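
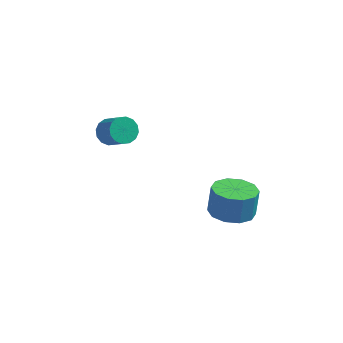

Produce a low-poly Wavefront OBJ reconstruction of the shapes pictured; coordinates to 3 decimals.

v -2.396 0.517 -0.441
v -1.984 0.508 -0.82
v -1.332 -0.007 -0.099
v -1.744 0.003 0.281
v -1.948 0.756 -0.676
v -1.295 0.242 0.046
v -2.031 0.941 -0.468
v -1.379 0.427 0.253
v -2.213 1.012 -0.254
v -1.56 0.498 0.468
v -2.443 0.951 -0.089
v -1.791 0.436 0.632
v -2.661 0.773 -0.019
v -2.009 0.259 0.703
v -2.808 0.527 -0.061
v -2.156 0.012 0.66
v -2.845 0.278 -0.206
v -2.192 -0.236 0.516
v -2.761 0.093 -0.413
v -2.109 -0.421 0.308
v -2.58 0.022 -0.628
v -1.927 -0.492 0.094
v -2.349 0.084 -0.792
v -1.697 -0.431 -0.071
v -2.131 0.261 -0.863
v -1.479 -0.253 -0.141
v 2.086 -0.017 -3.484
v 2.641 0.596 -3.681
v 2.69 0.889 -2.633
v 2.134 0.277 -2.436
v 2.158 0.798 -3.715
v 2.206 1.091 -2.667
v 1.646 0.689 -3.661
v 1.695 0.983 -2.613
v 1.303 0.311 -3.539
v 1.352 0.604 -2.491
v 1.259 -0.193 -3.397
v 1.308 0.101 -2.348
v 1.53 -0.629 -3.287
v 1.579 -0.336 -2.239
v 2.014 -0.831 -3.253
v 2.062 -0.538 -2.205
v 2.525 -0.723 -3.307
v 2.574 -0.429 -2.259
v 2.868 -0.344 -3.429
v 2.917 -0.051 -2.381
v 2.912 0.159 -3.572
v 2.961 0.453 -2.523
f 2 1 5
f 2 5 3
f 3 5 6
f 3 6 4
f 5 1 7
f 5 7 6
f 6 7 8
f 6 8 4
f 7 1 9
f 7 9 8
f 8 9 10
f 8 10 4
f 9 1 11
f 9 11 10
f 10 11 12
f 10 12 4
f 11 1 13
f 11 13 12
f 12 13 14
f 12 14 4
f 13 1 15
f 13 15 14
f 14 15 16
f 14 16 4
f 15 1 17
f 15 17 16
f 16 17 18
f 16 18 4
f 17 1 19
f 17 19 18
f 18 19 20
f 18 20 4
f 19 1 21
f 19 21 20
f 20 21 22
f 20 22 4
f 21 1 23
f 21 23 22
f 22 23 24
f 22 24 4
f 23 1 25
f 23 25 24
f 24 25 26
f 24 26 4
f 25 1 2
f 25 2 26
f 26 2 3
f 26 3 4
f 28 27 31
f 28 31 29
f 29 31 32
f 29 32 30
f 31 27 33
f 31 33 32
f 32 33 34
f 32 34 30
f 33 27 35
f 33 35 34
f 34 35 36
f 34 36 30
f 35 27 37
f 35 37 36
f 36 37 38
f 36 38 30
f 37 27 39
f 37 39 38
f 38 39 40
f 38 40 30
f 39 27 41
f 39 41 40
f 40 41 42
f 40 42 30
f 41 27 43
f 41 43 42
f 42 43 44
f 42 44 30
f 43 27 45
f 43 45 44
f 44 45 46
f 44 46 30
f 45 27 47
f 45 47 46
f 46 47 48
f 46 48 30
f 47 27 28
f 47 28 48
f 48 28 29
f 48 29 30



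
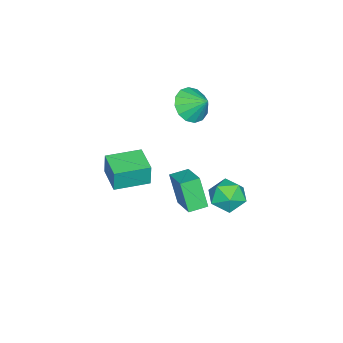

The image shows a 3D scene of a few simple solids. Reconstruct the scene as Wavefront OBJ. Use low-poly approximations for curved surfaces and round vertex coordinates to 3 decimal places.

v -2.532 3.877 -3.459
v -1.859 3.23 -4.049
v -3.321 2.43 -2.771
v -2.648 1.783 -3.361
v -2.246 2.382 -2.525
v -1.758 3.276 -2.95
v -3.422 2.384 -3.87
v -2.934 3.278 -4.295
v -2.409 2.307 -4.302
v -1.682 2.306 -3.471
v -3.498 3.354 -3.349
v -2.771 3.353 -2.518
v -2.633 0.835 3.137
v -1.648 0.925 2.703
v -2.367 1.805 3.943
v -1.971 1.266 2.4
v -2.472 1.491 2.294
v -3.016 1.54 2.414
v -3.457 1.4 2.728
v -3.677 1.109 3.151
v -3.618 0.744 3.57
v -3.294 0.403 3.873
v -2.794 0.178 3.979
v -2.25 0.129 3.859
v -1.809 0.269 3.546
v -1.588 0.561 3.122
v -1.527 1.581 -3.032
v -1.924 0.963 -1.323
v -0.29 2.666 -2.352
v -0.687 2.048 -0.643
v -0.813 0.832 -3.137
v -1.21 0.214 -1.428
v 0.424 1.917 -2.457
v 0.027 1.299 -0.748
v 1.098 -2.272 -0.066
v 1.142 -2.206 1.212
v -0.116 -0.85 -0.098
v -0.071 -0.783 1.18
v 2.291 -1.257 -0.16
v 2.336 -1.19 1.118
v 1.078 0.166 -0.192
v 1.122 0.232 1.086
f 1 12 6
f 1 6 2
f 1 2 8
f 1 8 11
f 1 11 12
f 2 6 10
f 6 12 5
f 12 11 3
f 11 8 7
f 8 2 9
f 4 10 5
f 4 5 3
f 4 3 7
f 4 7 9
f 4 9 10
f 5 10 6
f 3 5 12
f 7 3 11
f 9 7 8
f 10 9 2
f 14 13 16
f 14 16 15
f 16 13 17
f 16 17 15
f 17 13 18
f 17 18 15
f 18 13 19
f 18 19 15
f 19 13 20
f 19 20 15
f 20 13 21
f 20 21 15
f 21 13 22
f 21 22 15
f 22 13 23
f 22 23 15
f 23 13 24
f 23 24 15
f 24 13 25
f 24 25 15
f 25 13 26
f 25 26 15
f 26 13 14
f 26 14 15
f 28 30 27
f 31 28 27
f 27 30 29
f 29 31 27
f 28 34 30
f 32 28 31
f 32 34 28
f 30 34 29
f 33 31 29
f 29 34 33
f 33 32 31
f 34 32 33
f 36 38 35
f 39 36 35
f 35 38 37
f 37 39 35
f 36 42 38
f 40 36 39
f 40 42 36
f 38 42 37
f 41 39 37
f 37 42 41
f 41 40 39
f 42 40 41



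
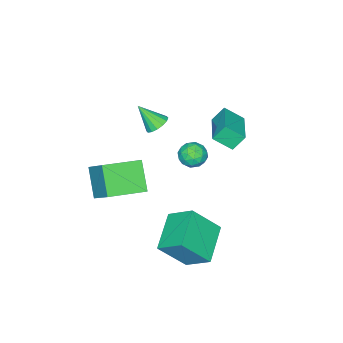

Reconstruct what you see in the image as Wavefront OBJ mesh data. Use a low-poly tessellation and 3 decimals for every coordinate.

v 2.851 1.585 -2.307
v 2.665 2.873 -1.394
v 1.846 2.519 -3.83
v 1.66 3.807 -2.917
v 4.7 2.373 -3.043
v 4.514 3.661 -2.13
v 3.695 3.307 -4.566
v 3.509 4.595 -3.653
v 1.115 -0.436 2.175
v 1.75 -0.257 2.148
v 1.425 -1.364 3.285
v 1.606 -0.04 2.369
v 1.331 0.071 2.538
v 0.998 0.046 2.61
v 0.696 -0.108 2.565
v 0.507 -0.35 2.416
v 0.481 -0.615 2.202
v 0.625 -0.832 1.98
v 0.9 -0.943 1.811
v 1.233 -0.918 1.739
v 1.534 -0.764 1.784
v 1.724 -0.522 1.934
v -2.772 1.847 1.173
v -2.276 1.002 1.882
v -1.144 3.107 1.537
v -0.648 2.261 2.246
v -2.292 1.459 0.374
v -1.796 0.613 1.083
v -0.664 2.718 0.738
v -0.168 1.873 1.447
v -0.582 0.978 -0.159
v -0.091 1.194 -0.736
v -0.749 -0.154 -0.724
v -0.258 0.062 -1.301
v 0.02 -0.067 -0.575
v 0.123 0.633 -0.226
v -0.963 0.407 -1.234
v -0.86 1.107 -0.885
v -0.326 0.841 -1.401
v 0.282 0.548 -0.993
v -1.122 0.492 -0.467
v -0.514 0.199 -0.059
v -0.322 1.185 -0.398
v -0.518 -0.145 -1.062
v -0.354 -0.221 -0.635
v -0.066 -0.094 -0.974
v -0.196 0.855 -0.098
v 0.093 0.982 -0.437
v 0.158 0.241 -0.342
v -0.933 0.058 -1.023
v -0.644 0.185 -1.362
v -0.774 1.134 -0.486
v -0.486 1.261 -0.825
v -0.998 0.799 -1.118
v -0.172 1.105 -1.128
v -0.269 0.44 -1.46
v -0.684 0.643 -1.421
v -0.624 1.054 -1.216
v 0.186 0.933 -0.889
v 0.088 0.267 -1.221
v 0.251 0.192 -0.794
v 0.312 0.603 -0.588
v 0.047 0.725 -1.279
v -0.928 0.773 -0.239
v -1.026 0.107 -0.571
v -1.152 0.437 -0.872
v -1.091 0.848 -0.666
v -0.571 0.6 0
v -0.668 -0.065 -0.332
v -0.216 -0.014 -0.244
v -0.156 0.397 -0.039
v -0.887 0.315 -0.181
v 2.739 -3.45 -1.661
v 3.312 -2.088 -0.313
v 0.985 -2.429 -1.946
v 1.557 -1.067 -0.599
v 3.523 -2.473 -2.981
v 4.095 -1.111 -1.634
v 1.768 -1.452 -3.267
v 2.341 -0.09 -1.919
f 2 4 1
f 5 2 1
f 1 4 3
f 3 5 1
f 2 8 4
f 6 2 5
f 6 8 2
f 4 8 3
f 7 5 3
f 3 8 7
f 7 6 5
f 8 6 7
f 10 9 12
f 10 12 11
f 12 9 13
f 12 13 11
f 13 9 14
f 13 14 11
f 14 9 15
f 14 15 11
f 15 9 16
f 15 16 11
f 16 9 17
f 16 17 11
f 17 9 18
f 17 18 11
f 18 9 19
f 18 19 11
f 19 9 20
f 19 20 11
f 20 9 21
f 20 21 11
f 21 9 22
f 21 22 11
f 22 9 10
f 22 10 11
f 24 26 23
f 27 24 23
f 23 26 25
f 25 27 23
f 24 30 26
f 28 24 27
f 28 30 24
f 26 30 25
f 29 27 25
f 25 30 29
f 29 28 27
f 30 28 29
f 31 68 47
f 68 42 71
f 47 71 36
f 68 71 47
f 31 47 43
f 47 36 48
f 43 48 32
f 47 48 43
f 31 43 52
f 43 32 53
f 52 53 38
f 43 53 52
f 31 52 64
f 52 38 67
f 64 67 41
f 52 67 64
f 31 64 68
f 64 41 72
f 68 72 42
f 64 72 68
f 32 48 59
f 48 36 62
f 59 62 40
f 48 62 59
f 36 71 49
f 71 42 70
f 49 70 35
f 71 70 49
f 42 72 69
f 72 41 65
f 69 65 33
f 72 65 69
f 41 67 66
f 67 38 54
f 66 54 37
f 67 54 66
f 38 53 58
f 53 32 55
f 58 55 39
f 53 55 58
f 34 60 46
f 60 40 61
f 46 61 35
f 60 61 46
f 34 46 44
f 46 35 45
f 44 45 33
f 46 45 44
f 34 44 51
f 44 33 50
f 51 50 37
f 44 50 51
f 34 51 56
f 51 37 57
f 56 57 39
f 51 57 56
f 34 56 60
f 56 39 63
f 60 63 40
f 56 63 60
f 35 61 49
f 61 40 62
f 49 62 36
f 61 62 49
f 33 45 69
f 45 35 70
f 69 70 42
f 45 70 69
f 37 50 66
f 50 33 65
f 66 65 41
f 50 65 66
f 39 57 58
f 57 37 54
f 58 54 38
f 57 54 58
f 40 63 59
f 63 39 55
f 59 55 32
f 63 55 59
f 74 76 73
f 77 74 73
f 73 76 75
f 75 77 73
f 74 80 76
f 78 74 77
f 78 80 74
f 76 80 75
f 79 77 75
f 75 80 79
f 79 78 77
f 80 78 79



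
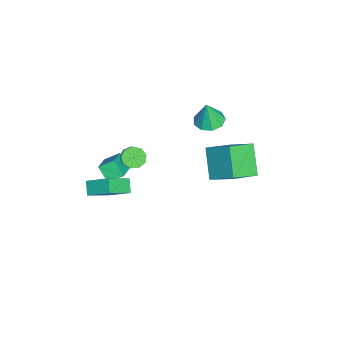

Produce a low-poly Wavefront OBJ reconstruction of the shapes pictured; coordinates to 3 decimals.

v -4.086 2.213 -0.134
v -3.188 2.473 -0.226
v -3.874 2.047 1.474
v -3.557 2.989 -0.124
v -4.174 3.142 -0.027
v -4.75 2.86 0.02
v -5.015 2.275 -0.005
v -4.846 1.661 -0.09
v -4.321 1.305 -0.196
v -3.687 1.373 -0.273
v -3.239 1.835 -0.285
v -4.165 3.405 -2.466
v -2.946 2.115 -1.657
v -3.377 4.814 -1.408
v -2.158 3.524 -0.6
v -2.742 3.776 -4.02
v -1.523 2.486 -3.212
v -1.954 5.185 -2.963
v -0.735 3.895 -2.154
v 0.385 -1.655 0.427
v 0.761 -2.189 0.175
v 1.91 -1.94 1.361
v 1.535 -1.405 1.613
v 0.893 -1.781 -0.038
v 2.042 -1.532 1.148
v 0.787 -1.314 -0.034
v 1.936 -1.065 1.152
v 0.494 -1.006 0.186
v 1.643 -0.757 1.372
v 0.149 -1.002 0.519
v 1.299 -0.753 1.705
v -0.085 -1.303 0.809
v 1.065 -1.054 1.994
v -0.098 -1.769 0.92
v 1.051 -1.519 2.106
v 0.114 -2.181 0.801
v 1.263 -1.932 1.986
v 0.453 -2.347 0.507
v 1.603 -2.098 1.692
v -0.617 -2.849 -2.365
v -1.131 -3.453 -1.519
v -0.82 -1.989 -1.875
v -1.334 -2.593 -1.029
v 0.894 -2.967 -1.531
v 0.38 -3.571 -0.685
v 0.691 -2.107 -1.041
v 0.177 -2.711 -0.195
v 2.162 -2.805 -0.043
v 3.261 -3.789 1.005
v 2.554 -1.536 0.736
v 3.653 -2.52 1.785
v 2.847 -2.66 -0.625
v 3.946 -3.644 0.424
v 3.239 -1.391 0.155
v 4.338 -2.375 1.203
f 2 1 4
f 2 4 3
f 4 1 5
f 4 5 3
f 5 1 6
f 5 6 3
f 6 1 7
f 6 7 3
f 7 1 8
f 7 8 3
f 8 1 9
f 8 9 3
f 9 1 10
f 9 10 3
f 10 1 11
f 10 11 3
f 11 1 2
f 11 2 3
f 13 15 12
f 16 13 12
f 12 15 14
f 14 16 12
f 13 19 15
f 17 13 16
f 17 19 13
f 15 19 14
f 18 16 14
f 14 19 18
f 18 17 16
f 19 17 18
f 21 20 24
f 21 24 22
f 22 24 25
f 22 25 23
f 24 20 26
f 24 26 25
f 25 26 27
f 25 27 23
f 26 20 28
f 26 28 27
f 27 28 29
f 27 29 23
f 28 20 30
f 28 30 29
f 29 30 31
f 29 31 23
f 30 20 32
f 30 32 31
f 31 32 33
f 31 33 23
f 32 20 34
f 32 34 33
f 33 34 35
f 33 35 23
f 34 20 36
f 34 36 35
f 35 36 37
f 35 37 23
f 36 20 38
f 36 38 37
f 37 38 39
f 37 39 23
f 38 20 21
f 38 21 39
f 39 21 22
f 39 22 23
f 41 43 40
f 44 41 40
f 40 43 42
f 42 44 40
f 41 47 43
f 45 41 44
f 45 47 41
f 43 47 42
f 46 44 42
f 42 47 46
f 46 45 44
f 47 45 46
f 49 51 48
f 52 49 48
f 48 51 50
f 50 52 48
f 49 55 51
f 53 49 52
f 53 55 49
f 51 55 50
f 54 52 50
f 50 55 54
f 54 53 52
f 55 53 54



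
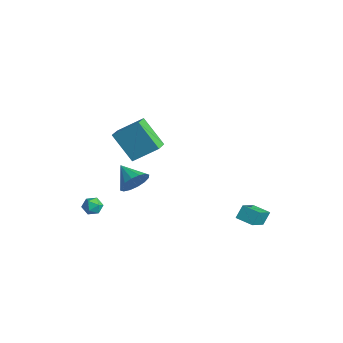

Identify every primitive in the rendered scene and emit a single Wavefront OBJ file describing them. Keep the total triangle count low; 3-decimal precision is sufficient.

v -2.506 -3.221 -2.421
v -1.904 -3.445 -2.581
v -2.916 -3.715 -3.279
v -2.314 -3.939 -3.439
v -2.622 -4.173 -2.901
v -2.369 -3.867 -2.371
v -2.451 -3.293 -3.489
v -2.198 -2.987 -2.959
v -1.87 -3.489 -3.241
v -1.975 -4.033 -2.877
v -2.845 -3.127 -2.983
v -2.95 -3.671 -2.619
v -0.419 -3.367 4.106
v 0.39 -2.171 5.147
v -1.13 -2.606 3.785
v -0.322 -1.41 4.826
v 0.842 -2.85 2.534
v 1.65 -1.654 3.575
v 0.13 -2.089 2.213
v 0.939 -0.893 3.254
v -2.129 -0.964 -1.766
v -1.796 -0.431 -1.014
v -3.511 -1.076 -1.074
v -1.986 -0.093 -1.34
v -2.215 0.012 -1.78
v -2.421 -0.144 -2.217
v -2.548 -0.521 -2.532
v -2.563 -1.015 -2.643
v -2.462 -1.497 -2.518
v -2.271 -1.835 -2.192
v -2.042 -1.94 -1.751
v -1.837 -1.784 -1.315
v -1.709 -1.407 -0.999
v -1.694 -0.913 -0.889
v 2.959 2.522 -2.945
v 2.848 3.053 -2.178
v 2.125 3.838 -3.978
v 2.014 4.37 -3.211
v 3.926 2.99 -3.129
v 3.815 3.522 -2.362
v 3.092 4.307 -4.162
v 2.981 4.838 -3.395
f 1 12 6
f 1 6 2
f 1 2 8
f 1 8 11
f 1 11 12
f 2 6 10
f 6 12 5
f 12 11 3
f 11 8 7
f 8 2 9
f 4 10 5
f 4 5 3
f 4 3 7
f 4 7 9
f 4 9 10
f 5 10 6
f 3 5 12
f 7 3 11
f 9 7 8
f 10 9 2
f 14 16 13
f 17 14 13
f 13 16 15
f 15 17 13
f 14 20 16
f 18 14 17
f 18 20 14
f 16 20 15
f 19 17 15
f 15 20 19
f 19 18 17
f 20 18 19
f 22 21 24
f 22 24 23
f 24 21 25
f 24 25 23
f 25 21 26
f 25 26 23
f 26 21 27
f 26 27 23
f 27 21 28
f 27 28 23
f 28 21 29
f 28 29 23
f 29 21 30
f 29 30 23
f 30 21 31
f 30 31 23
f 31 21 32
f 31 32 23
f 32 21 33
f 32 33 23
f 33 21 34
f 33 34 23
f 34 21 22
f 34 22 23
f 36 38 35
f 39 36 35
f 35 38 37
f 37 39 35
f 36 42 38
f 40 36 39
f 40 42 36
f 38 42 37
f 41 39 37
f 37 42 41
f 41 40 39
f 42 40 41



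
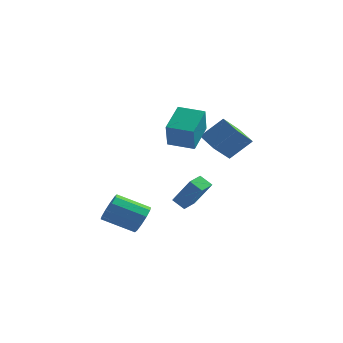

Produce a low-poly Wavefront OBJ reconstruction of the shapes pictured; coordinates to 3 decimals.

v -0.859 0.029 1.965
v -0.591 -0.807 3.524
v -0.911 1.84 2.945
v -0.643 1.003 4.505
v 0.703 0.177 1.775
v 0.971 -0.66 3.335
v 0.651 1.987 2.756
v 0.919 1.151 4.315
v 1.776 2.666 0.395
v 1.36 1.3 1.555
v 0.648 3.462 0.928
v 0.232 2.096 2.088
v 2.868 3.384 1.632
v 2.452 2.018 2.792
v 1.74 4.18 2.165
v 1.324 2.814 3.325
v -0.829 2.371 -3.792
v -1.596 2.449 -3.236
v -0.643 3.439 -3.687
v -1.41 3.518 -3.131
v 0.41 1.982 -2.029
v -0.357 2.061 -1.473
v 0.596 3.051 -1.924
v -0.171 3.129 -1.368
v -2.287 -0.097 -3.967
v -1.779 -0.745 -3.417
v -3.585 -1.351 -2.463
v -4.093 -0.703 -3.013
v -1.798 -0.214 -3.114
v -3.603 -0.819 -2.16
v -2.003 0.362 -3.137
v -3.809 -0.243 -2.183
v -2.317 0.763 -3.477
v -4.122 0.157 -2.523
v -2.619 0.835 -4.004
v -4.425 0.229 -3.05
v -2.795 0.551 -4.517
v -4.601 -0.055 -3.563
v -2.777 0.019 -4.82
v -4.582 -0.586 -3.866
v -2.571 -0.557 -4.797
v -4.377 -1.162 -3.843
v -2.258 -0.957 -4.457
v -4.063 -1.563 -3.503
v -1.955 -1.029 -3.93
v -3.761 -1.635 -2.976
f 2 4 1
f 5 2 1
f 1 4 3
f 3 5 1
f 2 8 4
f 6 2 5
f 6 8 2
f 4 8 3
f 7 5 3
f 3 8 7
f 7 6 5
f 8 6 7
f 10 12 9
f 13 10 9
f 9 12 11
f 11 13 9
f 10 16 12
f 14 10 13
f 14 16 10
f 12 16 11
f 15 13 11
f 11 16 15
f 15 14 13
f 16 14 15
f 18 20 17
f 21 18 17
f 17 20 19
f 19 21 17
f 18 24 20
f 22 18 21
f 22 24 18
f 20 24 19
f 23 21 19
f 19 24 23
f 23 22 21
f 24 22 23
f 26 25 29
f 26 29 27
f 27 29 30
f 27 30 28
f 29 25 31
f 29 31 30
f 30 31 32
f 30 32 28
f 31 25 33
f 31 33 32
f 32 33 34
f 32 34 28
f 33 25 35
f 33 35 34
f 34 35 36
f 34 36 28
f 35 25 37
f 35 37 36
f 36 37 38
f 36 38 28
f 37 25 39
f 37 39 38
f 38 39 40
f 38 40 28
f 39 25 41
f 39 41 40
f 40 41 42
f 40 42 28
f 41 25 43
f 41 43 42
f 42 43 44
f 42 44 28
f 43 25 45
f 43 45 44
f 44 45 46
f 44 46 28
f 45 25 26
f 45 26 46
f 46 26 27
f 46 27 28



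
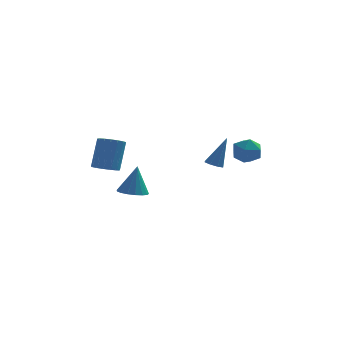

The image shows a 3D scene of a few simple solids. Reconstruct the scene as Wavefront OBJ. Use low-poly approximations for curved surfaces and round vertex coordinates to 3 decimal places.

v 1.9 -0.07 -0.318
v 2.4 0.094 -0.537
v 2.6 0.25 1.518
v 2.121 0.426 -0.489
v 1.713 0.468 -0.34
v 1.414 0.194 -0.178
v 1.4 -0.235 -0.098
v 1.679 -0.567 -0.146
v 2.087 -0.608 -0.295
v 2.386 -0.334 -0.457
v -3.982 0.635 -0.875
v -3.199 0.488 -0.95
v -2.875 1.299 0.861
v -3.658 1.445 0.935
v -3.241 0.838 -1.099
v -2.918 1.649 0.712
v -3.453 1.142 -1.197
v -3.13 1.952 0.614
v -3.786 1.329 -1.221
v -3.463 2.14 0.59
v -4.164 1.357 -1.166
v -3.84 2.168 0.644
v -4.5 1.22 -1.045
v -4.177 2.031 0.766
v -4.718 0.949 -0.884
v -4.394 1.759 0.926
v -4.766 0.605 -0.722
v -4.443 1.416 1.089
v -4.635 0.269 -0.595
v -4.312 1.079 1.216
v -4.355 0.016 -0.532
v -4.031 0.827 1.279
v -3.989 -0.095 -0.547
v -3.665 0.716 1.263
v -3.621 -0.039 -0.638
v -3.297 0.772 1.172
v -3.336 0.172 -0.783
v -3.012 0.982 1.027
v 3.021 2.014 -0.096
v 3.574 2.224 0.67
v 3.906 0.756 -0.39
v 4.459 0.966 0.376
v 3.548 0.668 0.505
v 3.001 1.445 0.686
v 4.479 1.535 -0.406
v 3.932 2.312 -0.225
v 4.475 1.928 0.478
v 3.899 1.392 1.041
v 3.581 1.588 -0.761
v 3.005 1.052 -0.198
v -2.585 3.372 -3.707
v -1.811 3.833 -3.895
v -2.315 3.688 -1.813
v -2.123 4.143 -3.902
v -2.541 4.277 -3.865
v -2.969 4.204 -3.792
v -3.309 3.94 -3.699
v -3.483 3.545 -3.608
v -3.452 3.112 -3.54
v -3.221 2.737 -3.511
v -2.846 2.508 -3.526
v -2.41 2.477 -3.583
v -2.015 2.651 -3.668
v -1.75 2.99 -3.763
v -1.676 3.416 -3.844
f 2 1 4
f 2 4 3
f 4 1 5
f 4 5 3
f 5 1 6
f 5 6 3
f 6 1 7
f 6 7 3
f 7 1 8
f 7 8 3
f 8 1 9
f 8 9 3
f 9 1 10
f 9 10 3
f 10 1 2
f 10 2 3
f 12 11 15
f 12 15 13
f 13 15 16
f 13 16 14
f 15 11 17
f 15 17 16
f 16 17 18
f 16 18 14
f 17 11 19
f 17 19 18
f 18 19 20
f 18 20 14
f 19 11 21
f 19 21 20
f 20 21 22
f 20 22 14
f 21 11 23
f 21 23 22
f 22 23 24
f 22 24 14
f 23 11 25
f 23 25 24
f 24 25 26
f 24 26 14
f 25 11 27
f 25 27 26
f 26 27 28
f 26 28 14
f 27 11 29
f 27 29 28
f 28 29 30
f 28 30 14
f 29 11 31
f 29 31 30
f 30 31 32
f 30 32 14
f 31 11 33
f 31 33 32
f 32 33 34
f 32 34 14
f 33 11 35
f 33 35 34
f 34 35 36
f 34 36 14
f 35 11 37
f 35 37 36
f 36 37 38
f 36 38 14
f 37 11 12
f 37 12 38
f 38 12 13
f 38 13 14
f 39 50 44
f 39 44 40
f 39 40 46
f 39 46 49
f 39 49 50
f 40 44 48
f 44 50 43
f 50 49 41
f 49 46 45
f 46 40 47
f 42 48 43
f 42 43 41
f 42 41 45
f 42 45 47
f 42 47 48
f 43 48 44
f 41 43 50
f 45 41 49
f 47 45 46
f 48 47 40
f 52 51 54
f 52 54 53
f 54 51 55
f 54 55 53
f 55 51 56
f 55 56 53
f 56 51 57
f 56 57 53
f 57 51 58
f 57 58 53
f 58 51 59
f 58 59 53
f 59 51 60
f 59 60 53
f 60 51 61
f 60 61 53
f 61 51 62
f 61 62 53
f 62 51 63
f 62 63 53
f 63 51 64
f 63 64 53
f 64 51 65
f 64 65 53
f 65 51 52
f 65 52 53



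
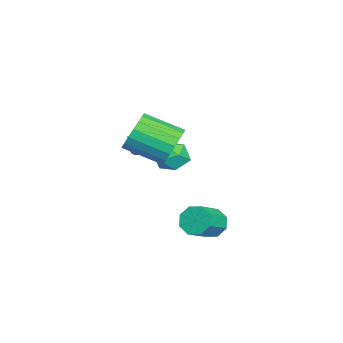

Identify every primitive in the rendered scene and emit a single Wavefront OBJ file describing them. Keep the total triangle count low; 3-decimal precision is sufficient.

v 2.538 1.482 -2.458
v 2.892 1.212 -3.158
v 4.055 0.568 -2.323
v 3.702 0.838 -1.622
v 3.093 1.791 -2.992
v 4.256 1.147 -2.157
v 2.969 2.189 -2.513
v 4.132 1.545 -1.677
v 2.593 2.173 -2.001
v 3.756 1.529 -1.166
v 2.185 1.752 -1.757
v 3.348 1.108 -0.922
v 1.984 1.173 -1.923
v 3.147 0.529 -1.088
v 2.108 0.775 -2.403
v 3.271 0.131 -1.567
v 2.484 0.791 -2.914
v 3.647 0.147 -2.079
v -0.333 -2.044 0.719
v 0.197 -1.838 0.562
v 0.153 -2.596 1.641
v 0.106 -1.651 0.722
v -0.072 -1.541 0.881
v -0.301 -1.531 1.008
v -0.537 -1.623 1.078
v -0.733 -1.798 1.076
v -0.849 -2.022 1.004
v -0.863 -2.25 0.875
v -0.773 -2.438 0.715
v -0.595 -2.547 0.556
v -0.365 -2.557 0.429
v -0.129 -2.465 0.359
v 0.066 -2.29 0.361
v 0.183 -2.066 0.433
v 0.218 0.013 1.266
v 0.568 0.353 0.456
v 0.352 -1.413 0.724
v 0.702 -1.073 -0.086
v 1.209 -1.014 0.711
v 1.127 -0.132 1.046
v -0.207 -0.928 0.134
v -0.289 -0.046 0.469
v 0.306 -0.228 -0.244
v 1.181 -0.281 0.113
v -0.261 -0.779 1.067
v 0.614 -0.832 1.424
v 2.913 -0.171 2.544
v 3.675 -0.568 1.874
v 3.45 -2.406 2.706
v 2.687 -2.009 3.376
v 3.934 -0.425 2.259
v 3.708 -2.263 3.091
v 3.99 -0.232 2.7
v 3.764 -2.07 3.533
v 3.832 -0.027 3.111
v 3.607 -1.865 3.943
v 3.493 0.15 3.409
v 3.268 -1.688 4.241
v 3.039 0.263 3.536
v 2.813 -1.575 4.368
v 2.559 0.29 3.466
v 2.334 -1.548 4.299
v 2.15 0.226 3.214
v 1.925 -1.612 4.046
v 1.892 0.083 2.829
v 1.666 -1.755 3.661
v 1.836 -0.11 2.387
v 1.61 -1.948 3.22
v 1.993 -0.315 1.977
v 1.768 -2.153 2.809
v 2.332 -0.492 1.679
v 2.107 -2.33 2.511
v 2.787 -0.605 1.552
v 2.561 -2.443 2.384
v 3.266 -0.632 1.621
v 3.041 -2.47 2.454
f 2 1 5
f 2 5 3
f 3 5 6
f 3 6 4
f 5 1 7
f 5 7 6
f 6 7 8
f 6 8 4
f 7 1 9
f 7 9 8
f 8 9 10
f 8 10 4
f 9 1 11
f 9 11 10
f 10 11 12
f 10 12 4
f 11 1 13
f 11 13 12
f 12 13 14
f 12 14 4
f 13 1 15
f 13 15 14
f 14 15 16
f 14 16 4
f 15 1 17
f 15 17 16
f 16 17 18
f 16 18 4
f 17 1 2
f 17 2 18
f 18 2 3
f 18 3 4
f 20 19 22
f 20 22 21
f 22 19 23
f 22 23 21
f 23 19 24
f 23 24 21
f 24 19 25
f 24 25 21
f 25 19 26
f 25 26 21
f 26 19 27
f 26 27 21
f 27 19 28
f 27 28 21
f 28 19 29
f 28 29 21
f 29 19 30
f 29 30 21
f 30 19 31
f 30 31 21
f 31 19 32
f 31 32 21
f 32 19 33
f 32 33 21
f 33 19 34
f 33 34 21
f 34 19 20
f 34 20 21
f 35 46 40
f 35 40 36
f 35 36 42
f 35 42 45
f 35 45 46
f 36 40 44
f 40 46 39
f 46 45 37
f 45 42 41
f 42 36 43
f 38 44 39
f 38 39 37
f 38 37 41
f 38 41 43
f 38 43 44
f 39 44 40
f 37 39 46
f 41 37 45
f 43 41 42
f 44 43 36
f 48 47 51
f 48 51 49
f 49 51 52
f 49 52 50
f 51 47 53
f 51 53 52
f 52 53 54
f 52 54 50
f 53 47 55
f 53 55 54
f 54 55 56
f 54 56 50
f 55 47 57
f 55 57 56
f 56 57 58
f 56 58 50
f 57 47 59
f 57 59 58
f 58 59 60
f 58 60 50
f 59 47 61
f 59 61 60
f 60 61 62
f 60 62 50
f 61 47 63
f 61 63 62
f 62 63 64
f 62 64 50
f 63 47 65
f 63 65 64
f 64 65 66
f 64 66 50
f 65 47 67
f 65 67 66
f 66 67 68
f 66 68 50
f 67 47 69
f 67 69 68
f 68 69 70
f 68 70 50
f 69 47 71
f 69 71 70
f 70 71 72
f 70 72 50
f 71 47 73
f 71 73 72
f 72 73 74
f 72 74 50
f 73 47 75
f 73 75 74
f 74 75 76
f 74 76 50
f 75 47 48
f 75 48 76
f 76 48 49
f 76 49 50



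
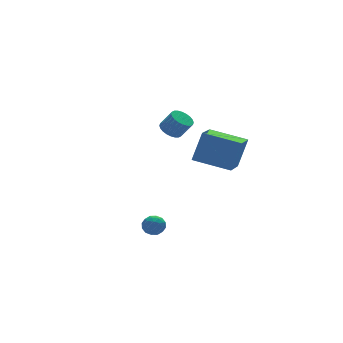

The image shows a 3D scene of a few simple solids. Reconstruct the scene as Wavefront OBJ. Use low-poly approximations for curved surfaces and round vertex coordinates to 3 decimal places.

v 2.123 4.111 0.827
v 2.716 3.92 0.445
v 3.209 3.438 1.452
v 2.617 3.629 1.833
v 2.788 4.18 0.534
v 3.282 3.699 1.541
v 2.76 4.43 0.667
v 3.253 3.949 1.674
v 2.635 4.632 0.825
v 3.128 4.15 1.832
v 2.431 4.754 0.983
v 2.925 4.272 1.99
v 2.181 4.778 1.117
v 2.675 4.297 2.124
v 1.922 4.7 1.207
v 2.416 4.219 2.214
v 1.694 4.533 1.239
v 2.187 4.052 2.246
v 1.531 4.302 1.208
v 2.024 3.82 2.215
v 1.458 4.041 1.119
v 1.952 3.56 2.126
v 1.487 3.791 0.986
v 1.98 3.31 1.993
v 1.612 3.59 0.828
v 2.105 3.108 1.835
v 1.815 3.468 0.67
v 2.309 2.986 1.677
v 2.065 3.443 0.536
v 2.559 2.962 1.543
v 2.324 3.521 0.446
v 2.818 3.04 1.453
v 2.553 3.688 0.414
v 3.046 3.207 1.421
v -2.22 -1.157 -3.263
v -1.843 -0.767 -2.848
v -1.357 -1.833 -3.412
v -0.98 -1.443 -2.997
v -1.496 -1.812 -2.743
v -2.029 -1.395 -2.651
v -1.171 -1.205 -3.609
v -1.704 -0.788 -3.517
v -1.194 -0.797 -3.062
v -1.395 -1.172 -2.527
v -1.805 -1.428 -3.733
v -2.006 -1.803 -3.198
v -2.107 -0.903 -3.042
v -1.093 -1.697 -3.218
v -1.396 -1.914 -3.069
v -1.174 -1.685 -2.825
v -2.217 -1.272 -2.927
v -1.995 -1.042 -2.683
v -1.791 -1.657 -2.621
v -1.205 -1.558 -3.577
v -0.983 -1.328 -3.333
v -2.026 -0.915 -3.435
v -1.804 -0.686 -3.191
v -1.409 -0.943 -3.639
v -1.504 -0.691 -2.924
v -0.997 -1.088 -3.012
v -1.109 -0.949 -3.371
v -1.423 -0.703 -3.317
v -1.622 -0.911 -2.609
v -1.115 -1.309 -2.697
v -1.418 -1.526 -2.548
v -1.732 -1.28 -2.494
v -1.241 -0.929 -2.735
v -2.085 -1.291 -3.563
v -1.578 -1.689 -3.651
v -1.468 -1.32 -3.766
v -1.782 -1.074 -3.712
v -2.203 -1.512 -3.248
v -1.696 -1.909 -3.336
v -1.777 -1.897 -2.943
v -2.091 -1.651 -2.889
v -1.959 -1.671 -3.525
v -0.103 -2.693 2.042
v 0.587 -2.527 3.772
v 1.088 -1.263 1.429
v 1.778 -1.096 3.159
v 1.402 -4.144 1.581
v 2.092 -3.977 3.311
v 2.593 -2.713 0.968
v 3.283 -2.547 2.698
f 2 1 5
f 2 5 3
f 3 5 6
f 3 6 4
f 5 1 7
f 5 7 6
f 6 7 8
f 6 8 4
f 7 1 9
f 7 9 8
f 8 9 10
f 8 10 4
f 9 1 11
f 9 11 10
f 10 11 12
f 10 12 4
f 11 1 13
f 11 13 12
f 12 13 14
f 12 14 4
f 13 1 15
f 13 15 14
f 14 15 16
f 14 16 4
f 15 1 17
f 15 17 16
f 16 17 18
f 16 18 4
f 17 1 19
f 17 19 18
f 18 19 20
f 18 20 4
f 19 1 21
f 19 21 20
f 20 21 22
f 20 22 4
f 21 1 23
f 21 23 22
f 22 23 24
f 22 24 4
f 23 1 25
f 23 25 24
f 24 25 26
f 24 26 4
f 25 1 27
f 25 27 26
f 26 27 28
f 26 28 4
f 27 1 29
f 27 29 28
f 28 29 30
f 28 30 4
f 29 1 31
f 29 31 30
f 30 31 32
f 30 32 4
f 31 1 33
f 31 33 32
f 32 33 34
f 32 34 4
f 33 1 2
f 33 2 34
f 34 2 3
f 34 3 4
f 35 72 51
f 72 46 75
f 51 75 40
f 72 75 51
f 35 51 47
f 51 40 52
f 47 52 36
f 51 52 47
f 35 47 56
f 47 36 57
f 56 57 42
f 47 57 56
f 35 56 68
f 56 42 71
f 68 71 45
f 56 71 68
f 35 68 72
f 68 45 76
f 72 76 46
f 68 76 72
f 36 52 63
f 52 40 66
f 63 66 44
f 52 66 63
f 40 75 53
f 75 46 74
f 53 74 39
f 75 74 53
f 46 76 73
f 76 45 69
f 73 69 37
f 76 69 73
f 45 71 70
f 71 42 58
f 70 58 41
f 71 58 70
f 42 57 62
f 57 36 59
f 62 59 43
f 57 59 62
f 38 64 50
f 64 44 65
f 50 65 39
f 64 65 50
f 38 50 48
f 50 39 49
f 48 49 37
f 50 49 48
f 38 48 55
f 48 37 54
f 55 54 41
f 48 54 55
f 38 55 60
f 55 41 61
f 60 61 43
f 55 61 60
f 38 60 64
f 60 43 67
f 64 67 44
f 60 67 64
f 39 65 53
f 65 44 66
f 53 66 40
f 65 66 53
f 37 49 73
f 49 39 74
f 73 74 46
f 49 74 73
f 41 54 70
f 54 37 69
f 70 69 45
f 54 69 70
f 43 61 62
f 61 41 58
f 62 58 42
f 61 58 62
f 44 67 63
f 67 43 59
f 63 59 36
f 67 59 63
f 78 80 77
f 81 78 77
f 77 80 79
f 79 81 77
f 78 84 80
f 82 78 81
f 82 84 78
f 80 84 79
f 83 81 79
f 79 84 83
f 83 82 81
f 84 82 83



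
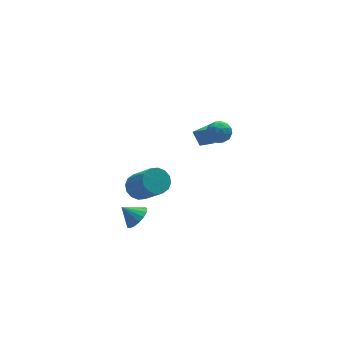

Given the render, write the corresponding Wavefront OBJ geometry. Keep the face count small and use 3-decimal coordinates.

v 3.086 4.022 -0.255
v 3.341 2.978 0.748
v 2.975 4.655 0.431
v 3.23 3.611 1.434
v 4.25 4.269 -0.294
v 4.505 3.225 0.709
v 4.139 4.902 0.392
v 4.394 3.858 1.395
v -1.216 2.376 -0.457
v -0.429 2.503 -0.524
v -0.076 1.15 1.07
v -0.864 1.024 1.137
v -0.561 2.787 -0.253
v -0.208 1.434 1.34
v -0.868 2.962 -0.037
v -0.515 1.609 1.556
v -1.268 2.979 0.066
v -0.916 1.627 1.66
v -1.655 2.835 0.03
v -1.302 1.483 1.624
v -1.924 2.569 -0.137
v -1.571 1.216 1.457
v -2.004 2.25 -0.39
v -1.651 0.897 1.204
v -1.872 1.966 -0.66
v -1.519 0.613 0.933
v -1.565 1.791 -0.876
v -1.212 0.438 0.717
v -1.164 1.773 -0.98
v -0.812 0.421 0.614
v -0.778 1.917 -0.944
v -0.425 0.565 0.65
v -0.509 2.184 -0.777
v -0.156 0.831 0.817
v -3.404 -2.094 2.134
v -2.857 -2.097 2.619
v -3.996 -1.606 2.806
v -2.811 -1.799 2.442
v -2.901 -1.568 2.195
v -3.106 -1.459 1.934
v -3.379 -1.494 1.719
v -3.658 -1.668 1.599
v -3.878 -1.939 1.602
v -3.99 -2.246 1.727
v -3.967 -2.518 1.945
v -3.816 -2.693 2.206
v -3.57 -2.731 2.451
v -3.285 -2.623 2.624
v -3.028 -2.394 2.684
v 2.02 1.146 3.569
v 2.642 1.246 3.253
v 2.538 0.574 4.407
v 3.16 0.674 4.091
v 2.819 1.219 4.378
v 2.499 1.573 3.86
v 2.681 0.247 3.8
v 2.361 0.601 3.282
v 3.05 0.69 3.396
v 3.136 1.291 3.753
v 2.044 0.529 3.907
v 2.13 1.13 4.264
v 2.286 1.246 3.337
v 2.894 0.574 4.323
v 2.694 0.894 4.492
v 3.06 0.953 4.306
v 2.202 1.439 3.694
v 2.567 1.497 3.508
v 2.671 1.482 4.17
v 2.613 0.323 4.152
v 2.978 0.381 3.966
v 2.12 0.867 3.354
v 2.486 0.926 3.168
v 2.509 0.338 3.49
v 2.891 0.978 3.235
v 3.196 0.642 3.728
v 2.914 0.391 3.557
v 2.726 0.599 3.252
v 2.941 1.332 3.446
v 3.246 0.995 3.938
v 3.045 1.316 4.107
v 2.857 1.524 3.803
v 3.181 1.005 3.53
v 1.934 0.825 3.722
v 2.239 0.488 4.214
v 2.323 0.296 3.857
v 2.135 0.504 3.553
v 1.984 1.178 3.932
v 2.289 0.842 4.425
v 2.454 1.221 4.408
v 2.266 1.429 4.103
v 1.999 0.815 4.13
f 2 4 1
f 5 2 1
f 1 4 3
f 3 5 1
f 2 8 4
f 6 2 5
f 6 8 2
f 4 8 3
f 7 5 3
f 3 8 7
f 7 6 5
f 8 6 7
f 10 9 13
f 10 13 11
f 11 13 14
f 11 14 12
f 13 9 15
f 13 15 14
f 14 15 16
f 14 16 12
f 15 9 17
f 15 17 16
f 16 17 18
f 16 18 12
f 17 9 19
f 17 19 18
f 18 19 20
f 18 20 12
f 19 9 21
f 19 21 20
f 20 21 22
f 20 22 12
f 21 9 23
f 21 23 22
f 22 23 24
f 22 24 12
f 23 9 25
f 23 25 24
f 24 25 26
f 24 26 12
f 25 9 27
f 25 27 26
f 26 27 28
f 26 28 12
f 27 9 29
f 27 29 28
f 28 29 30
f 28 30 12
f 29 9 31
f 29 31 30
f 30 31 32
f 30 32 12
f 31 9 33
f 31 33 32
f 32 33 34
f 32 34 12
f 33 9 10
f 33 10 34
f 34 10 11
f 34 11 12
f 36 35 38
f 36 38 37
f 38 35 39
f 38 39 37
f 39 35 40
f 39 40 37
f 40 35 41
f 40 41 37
f 41 35 42
f 41 42 37
f 42 35 43
f 42 43 37
f 43 35 44
f 43 44 37
f 44 35 45
f 44 45 37
f 45 35 46
f 45 46 37
f 46 35 47
f 46 47 37
f 47 35 48
f 47 48 37
f 48 35 49
f 48 49 37
f 49 35 36
f 49 36 37
f 50 87 66
f 87 61 90
f 66 90 55
f 87 90 66
f 50 66 62
f 66 55 67
f 62 67 51
f 66 67 62
f 50 62 71
f 62 51 72
f 71 72 57
f 62 72 71
f 50 71 83
f 71 57 86
f 83 86 60
f 71 86 83
f 50 83 87
f 83 60 91
f 87 91 61
f 83 91 87
f 51 67 78
f 67 55 81
f 78 81 59
f 67 81 78
f 55 90 68
f 90 61 89
f 68 89 54
f 90 89 68
f 61 91 88
f 91 60 84
f 88 84 52
f 91 84 88
f 60 86 85
f 86 57 73
f 85 73 56
f 86 73 85
f 57 72 77
f 72 51 74
f 77 74 58
f 72 74 77
f 53 79 65
f 79 59 80
f 65 80 54
f 79 80 65
f 53 65 63
f 65 54 64
f 63 64 52
f 65 64 63
f 53 63 70
f 63 52 69
f 70 69 56
f 63 69 70
f 53 70 75
f 70 56 76
f 75 76 58
f 70 76 75
f 53 75 79
f 75 58 82
f 79 82 59
f 75 82 79
f 54 80 68
f 80 59 81
f 68 81 55
f 80 81 68
f 52 64 88
f 64 54 89
f 88 89 61
f 64 89 88
f 56 69 85
f 69 52 84
f 85 84 60
f 69 84 85
f 58 76 77
f 76 56 73
f 77 73 57
f 76 73 77
f 59 82 78
f 82 58 74
f 78 74 51
f 82 74 78



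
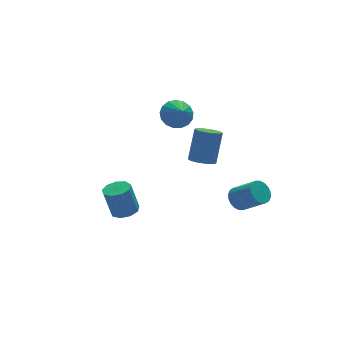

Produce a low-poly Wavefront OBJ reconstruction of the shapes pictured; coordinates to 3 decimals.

v 3.533 -2.037 -4.497
v 4.187 -1.878 -4.829
v 4.961 -2.905 -3.794
v 4.307 -3.063 -3.463
v 4.169 -1.648 -4.587
v 4.942 -2.675 -3.553
v 4.024 -1.496 -4.328
v 4.798 -2.523 -3.293
v 3.783 -1.45 -4.102
v 4.557 -2.477 -3.068
v 3.492 -1.521 -3.954
v 4.266 -2.548 -2.92
v 3.209 -1.694 -3.914
v 3.983 -2.72 -2.88
v 2.991 -1.934 -3.99
v 3.764 -2.961 -2.955
v 2.879 -2.195 -4.166
v 3.653 -3.222 -3.131
v 2.898 -2.425 -4.407
v 3.671 -3.452 -3.373
v 3.042 -2.577 -4.667
v 3.816 -3.604 -3.632
v 3.283 -2.623 -4.892
v 4.057 -3.65 -3.858
v 3.574 -2.552 -5.04
v 4.348 -3.579 -4.006
v 3.857 -2.38 -5.08
v 4.631 -3.406 -4.046
v 4.076 -2.139 -5.005
v 4.849 -3.166 -3.97
v 1.736 1.866 0.197
v 2.504 1.504 -0.183
v 1.704 0.974 0.983
v 2.66 1.776 0.133
v 2.604 2.07 0.463
v 2.349 2.316 0.732
v 1.954 2.46 0.879
v 1.509 2.467 0.869
v 1.116 2.337 0.705
v 0.865 2.099 0.425
v 0.814 1.808 0.092
v 0.974 1.53 -0.217
v 1.309 1.329 -0.43
v 1.741 1.251 -0.501
v 2.173 1.314 -0.411
v -2.642 -1.471 -3.868
v -1.904 -1.598 -3.691
v -2.259 -1.357 -2.035
v -2.998 -1.229 -2.212
v -1.981 -1.085 -3.782
v -2.336 -0.844 -2.127
v -2.368 -0.753 -3.913
v -2.723 -0.511 -2.258
v -2.883 -0.756 -4.023
v -3.238 -0.515 -2.368
v -3.286 -1.094 -4.061
v -3.641 -0.852 -2.405
v -3.387 -1.608 -4.007
v -3.742 -1.366 -2.352
v -3.14 -2.058 -3.889
v -3.495 -1.816 -2.234
v -2.66 -2.233 -3.76
v -3.016 -1.992 -2.105
v -2.172 -2.052 -3.682
v -2.527 -1.81 -2.027
v 2.567 0.417 -2.847
v 3.04 -0.177 -2.809
v 3.706 0.469 -1.015
v 3.233 1.063 -1.053
v 3.246 0.107 -2.988
v 3.913 0.753 -1.194
v 3.27 0.473 -3.129
v 3.937 1.119 -1.335
v 3.106 0.825 -3.194
v 3.773 1.471 -1.4
v 2.797 1.067 -3.167
v 3.464 1.713 -1.373
v 2.427 1.135 -3.054
v 3.093 1.781 -1.259
v 2.094 1.011 -2.885
v 2.76 1.657 -1.091
v 1.887 0.727 -2.706
v 2.554 1.373 -0.912
v 1.863 0.361 -2.565
v 2.53 1.007 -0.771
v 2.027 0.009 -2.5
v 2.694 0.655 -0.706
v 2.336 -0.233 -2.527
v 3.003 0.413 -0.733
v 2.707 -0.301 -2.641
v 3.373 0.345 -0.846
f 2 1 5
f 2 5 3
f 3 5 6
f 3 6 4
f 5 1 7
f 5 7 6
f 6 7 8
f 6 8 4
f 7 1 9
f 7 9 8
f 8 9 10
f 8 10 4
f 9 1 11
f 9 11 10
f 10 11 12
f 10 12 4
f 11 1 13
f 11 13 12
f 12 13 14
f 12 14 4
f 13 1 15
f 13 15 14
f 14 15 16
f 14 16 4
f 15 1 17
f 15 17 16
f 16 17 18
f 16 18 4
f 17 1 19
f 17 19 18
f 18 19 20
f 18 20 4
f 19 1 21
f 19 21 20
f 20 21 22
f 20 22 4
f 21 1 23
f 21 23 22
f 22 23 24
f 22 24 4
f 23 1 25
f 23 25 24
f 24 25 26
f 24 26 4
f 25 1 27
f 25 27 26
f 26 27 28
f 26 28 4
f 27 1 29
f 27 29 28
f 28 29 30
f 28 30 4
f 29 1 2
f 29 2 30
f 30 2 3
f 30 3 4
f 32 31 34
f 32 34 33
f 34 31 35
f 34 35 33
f 35 31 36
f 35 36 33
f 36 31 37
f 36 37 33
f 37 31 38
f 37 38 33
f 38 31 39
f 38 39 33
f 39 31 40
f 39 40 33
f 40 31 41
f 40 41 33
f 41 31 42
f 41 42 33
f 42 31 43
f 42 43 33
f 43 31 44
f 43 44 33
f 44 31 45
f 44 45 33
f 45 31 32
f 45 32 33
f 47 46 50
f 47 50 48
f 48 50 51
f 48 51 49
f 50 46 52
f 50 52 51
f 51 52 53
f 51 53 49
f 52 46 54
f 52 54 53
f 53 54 55
f 53 55 49
f 54 46 56
f 54 56 55
f 55 56 57
f 55 57 49
f 56 46 58
f 56 58 57
f 57 58 59
f 57 59 49
f 58 46 60
f 58 60 59
f 59 60 61
f 59 61 49
f 60 46 62
f 60 62 61
f 61 62 63
f 61 63 49
f 62 46 64
f 62 64 63
f 63 64 65
f 63 65 49
f 64 46 47
f 64 47 65
f 65 47 48
f 65 48 49
f 67 66 70
f 67 70 68
f 68 70 71
f 68 71 69
f 70 66 72
f 70 72 71
f 71 72 73
f 71 73 69
f 72 66 74
f 72 74 73
f 73 74 75
f 73 75 69
f 74 66 76
f 74 76 75
f 75 76 77
f 75 77 69
f 76 66 78
f 76 78 77
f 77 78 79
f 77 79 69
f 78 66 80
f 78 80 79
f 79 80 81
f 79 81 69
f 80 66 82
f 80 82 81
f 81 82 83
f 81 83 69
f 82 66 84
f 82 84 83
f 83 84 85
f 83 85 69
f 84 66 86
f 84 86 85
f 85 86 87
f 85 87 69
f 86 66 88
f 86 88 87
f 87 88 89
f 87 89 69
f 88 66 90
f 88 90 89
f 89 90 91
f 89 91 69
f 90 66 67
f 90 67 91
f 91 67 68
f 91 68 69



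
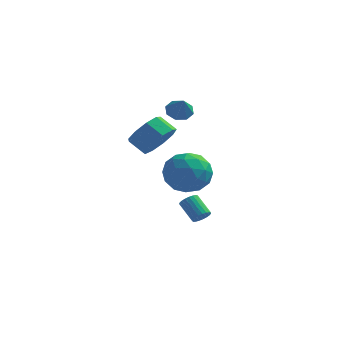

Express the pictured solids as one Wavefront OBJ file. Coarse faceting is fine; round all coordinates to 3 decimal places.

v -1.249 -1.05 -0.253
v -0.651 -1.299 0.806
v -0.409 -2.661 -1.106
v 0.189 -2.91 -0.047
v -1.044 -3.042 -0.11
v -1.563 -2.045 0.417
v 0.503 -1.915 -0.717
v -0.016 -0.918 -0.19
v 0.431 -1.833 0.519
v -0.525 -2.53 0.894
v -0.535 -1.43 -1.194
v -1.491 -2.127 -0.819
v -1.024 -1.033 0.351
v -0.036 -2.927 -0.651
v -0.761 -3.004 -0.688
v -0.41 -3.151 -0.066
v -1.559 -1.472 0.123
v -1.208 -1.618 0.745
v -1.439 -2.642 0.207
v 0.148 -2.342 -1.045
v 0.499 -2.488 -0.423
v -0.65 -0.809 -0.234
v -0.299 -0.956 0.388
v 0.379 -1.318 -0.507
v -0.036 -1.493 0.805
v 0.457 -2.441 0.303
v 0.642 -1.855 -0.09
v 0.337 -1.27 0.219
v -0.598 -1.903 1.026
v -0.104 -2.85 0.524
v -0.829 -2.927 0.487
v -1.134 -2.342 0.797
v 0.038 -2.217 0.857
v -0.956 -1.11 -0.824
v -0.462 -2.057 -1.326
v 0.074 -1.618 -1.097
v -0.231 -1.033 -0.787
v -1.517 -1.519 -0.603
v -1.024 -2.467 -1.105
v -1.397 -2.69 -0.519
v -1.702 -2.105 -0.21
v -1.098 -1.743 -1.157
v -1.752 0.762 2.65
v -1.306 0.444 2.214
v -1.348 0.098 3.55
v -1.095 0.881 2.442
v -1.269 1.248 2.791
v -1.726 1.331 3.057
v -2.199 1.08 3.085
v -2.41 0.643 2.858
v -2.236 0.276 2.509
v -1.779 0.193 2.242
v -0.383 -0.127 -3.853
v -0.024 -0.112 -3.492
v -0.838 0.442 -2.705
v -1.197 0.427 -3.067
v 0.006 0.073 -3.591
v -0.808 0.627 -2.805
v -0.031 0.224 -3.736
v -0.846 0.777 -2.95
v -0.13 0.313 -3.901
v -0.944 0.867 -3.115
v -0.272 0.327 -4.058
v -1.086 0.881 -3.271
v -0.433 0.262 -4.179
v -1.247 0.816 -3.393
v -0.586 0.13 -4.244
v -1.4 0.684 -3.458
v -0.703 -0.046 -4.242
v -1.518 0.507 -3.455
v -0.765 -0.237 -4.172
v -1.58 0.317 -3.386
v -0.761 -0.408 -4.047
v -1.576 0.146 -3.261
v -0.692 -0.531 -3.889
v -1.506 0.023 -3.102
v -0.569 -0.584 -3.724
v -1.383 -0.03 -2.938
v -0.414 -0.558 -3.582
v -1.228 -0.004 -2.796
v -0.254 -0.457 -3.487
v -1.068 0.097 -2.7
v -0.115 -0.299 -3.455
v -0.93 0.254 -2.668
v -1.968 -1.563 1.497
v -1.367 -0.956 2.107
v -2.211 -0.749 2.733
v -2.812 -1.357 2.123
v -1.661 -0.563 1.582
v -2.504 -0.357 2.208
v -2.098 -0.638 1.017
v -2.941 -0.432 1.643
v -2.474 -1.146 0.677
v -3.318 -0.94 1.302
v -2.614 -1.85 0.721
v -3.458 -1.643 1.346
v -2.452 -2.419 1.128
v -3.295 -2.212 1.753
v -2.063 -2.588 1.708
v -2.907 -2.381 2.333
v -1.63 -2.277 2.189
v -2.474 -2.071 2.814
v -1.355 -1.633 2.347
v -2.199 -1.426 2.972
f 1 38 17
f 38 12 41
f 17 41 6
f 38 41 17
f 1 17 13
f 17 6 18
f 13 18 2
f 17 18 13
f 1 13 22
f 13 2 23
f 22 23 8
f 13 23 22
f 1 22 34
f 22 8 37
f 34 37 11
f 22 37 34
f 1 34 38
f 34 11 42
f 38 42 12
f 34 42 38
f 2 18 29
f 18 6 32
f 29 32 10
f 18 32 29
f 6 41 19
f 41 12 40
f 19 40 5
f 41 40 19
f 12 42 39
f 42 11 35
f 39 35 3
f 42 35 39
f 11 37 36
f 37 8 24
f 36 24 7
f 37 24 36
f 8 23 28
f 23 2 25
f 28 25 9
f 23 25 28
f 4 30 16
f 30 10 31
f 16 31 5
f 30 31 16
f 4 16 14
f 16 5 15
f 14 15 3
f 16 15 14
f 4 14 21
f 14 3 20
f 21 20 7
f 14 20 21
f 4 21 26
f 21 7 27
f 26 27 9
f 21 27 26
f 4 26 30
f 26 9 33
f 30 33 10
f 26 33 30
f 5 31 19
f 31 10 32
f 19 32 6
f 31 32 19
f 3 15 39
f 15 5 40
f 39 40 12
f 15 40 39
f 7 20 36
f 20 3 35
f 36 35 11
f 20 35 36
f 9 27 28
f 27 7 24
f 28 24 8
f 27 24 28
f 10 33 29
f 33 9 25
f 29 25 2
f 33 25 29
f 44 43 46
f 44 46 45
f 46 43 47
f 46 47 45
f 47 43 48
f 47 48 45
f 48 43 49
f 48 49 45
f 49 43 50
f 49 50 45
f 50 43 51
f 50 51 45
f 51 43 52
f 51 52 45
f 52 43 44
f 52 44 45
f 54 53 57
f 54 57 55
f 55 57 58
f 55 58 56
f 57 53 59
f 57 59 58
f 58 59 60
f 58 60 56
f 59 53 61
f 59 61 60
f 60 61 62
f 60 62 56
f 61 53 63
f 61 63 62
f 62 63 64
f 62 64 56
f 63 53 65
f 63 65 64
f 64 65 66
f 64 66 56
f 65 53 67
f 65 67 66
f 66 67 68
f 66 68 56
f 67 53 69
f 67 69 68
f 68 69 70
f 68 70 56
f 69 53 71
f 69 71 70
f 70 71 72
f 70 72 56
f 71 53 73
f 71 73 72
f 72 73 74
f 72 74 56
f 73 53 75
f 73 75 74
f 74 75 76
f 74 76 56
f 75 53 77
f 75 77 76
f 76 77 78
f 76 78 56
f 77 53 79
f 77 79 78
f 78 79 80
f 78 80 56
f 79 53 81
f 79 81 80
f 80 81 82
f 80 82 56
f 81 53 83
f 81 83 82
f 82 83 84
f 82 84 56
f 83 53 54
f 83 54 84
f 84 54 55
f 84 55 56
f 86 85 89
f 86 89 87
f 87 89 90
f 87 90 88
f 89 85 91
f 89 91 90
f 90 91 92
f 90 92 88
f 91 85 93
f 91 93 92
f 92 93 94
f 92 94 88
f 93 85 95
f 93 95 94
f 94 95 96
f 94 96 88
f 95 85 97
f 95 97 96
f 96 97 98
f 96 98 88
f 97 85 99
f 97 99 98
f 98 99 100
f 98 100 88
f 99 85 101
f 99 101 100
f 100 101 102
f 100 102 88
f 101 85 103
f 101 103 102
f 102 103 104
f 102 104 88
f 103 85 86
f 103 86 104
f 104 86 87
f 104 87 88



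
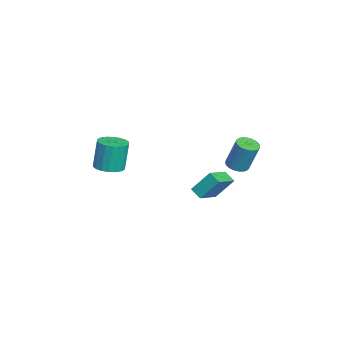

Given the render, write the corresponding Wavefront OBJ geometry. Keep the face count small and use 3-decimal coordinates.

v -0.584 -4.038 -3.38
v 0.289 -3.616 -3.333
v 0.056 -3.361 -1.332
v -0.816 -3.782 -1.38
v 0.025 -3.283 -3.406
v -0.208 -3.027 -1.406
v -0.36 -3.099 -3.474
v -0.592 -2.843 -1.474
v -0.789 -3.101 -3.524
v -1.021 -2.845 -1.523
v -1.177 -3.288 -3.545
v -1.409 -3.032 -1.545
v -1.448 -3.624 -3.533
v -1.68 -3.369 -1.533
v -1.547 -4.042 -3.492
v -1.78 -3.786 -1.491
v -1.456 -4.459 -3.428
v -1.689 -4.204 -1.427
v -1.192 -4.793 -3.354
v -1.425 -4.537 -1.354
v -0.808 -4.977 -3.286
v -1.04 -4.721 -1.286
v -0.379 -4.975 -3.237
v -0.611 -4.719 -1.236
v 0.009 -4.788 -3.215
v -0.223 -4.532 -1.215
v 0.28 -4.451 -3.227
v 0.048 -4.196 -1.227
v 0.38 -4.034 -3.269
v 0.147 -3.778 -1.268
v -0.145 3.516 -2.971
v 0.22 2.886 -2.837
v 0.55 3.495 -0.875
v 0.185 4.124 -1.009
v 0.435 3.058 -2.926
v 0.765 3.666 -0.965
v 0.561 3.299 -3.022
v 0.891 3.908 -1.061
v 0.579 3.573 -3.11
v 0.909 4.182 -1.149
v 0.488 3.839 -3.177
v 0.818 4.448 -1.216
v 0.3 4.055 -3.213
v 0.63 4.664 -1.252
v 0.044 4.189 -3.212
v 0.374 4.798 -1.25
v -0.24 4.221 -3.174
v 0.09 4.83 -1.212
v -0.51 4.145 -3.105
v -0.18 4.754 -1.143
v -0.725 3.974 -3.015
v -0.395 4.582 -1.054
v -0.851 3.732 -2.919
v -0.521 4.341 -0.958
v -0.869 3.458 -2.831
v -0.539 4.067 -0.87
v -0.778 3.192 -2.764
v -0.448 3.801 -0.803
v -0.59 2.976 -2.728
v -0.26 3.585 -0.767
v -0.334 2.842 -2.73
v -0.004 3.451 -0.768
v -0.05 2.81 -2.768
v 0.28 3.419 -0.806
v 1.313 2.232 -4.835
v 0.744 1.712 -4.411
v 1.363 3.306 -3.455
v 0.794 2.786 -3.03
v 2.646 1.314 -4.17
v 2.077 0.794 -3.745
v 2.696 2.388 -2.789
v 2.127 1.868 -2.365
f 2 1 5
f 2 5 3
f 3 5 6
f 3 6 4
f 5 1 7
f 5 7 6
f 6 7 8
f 6 8 4
f 7 1 9
f 7 9 8
f 8 9 10
f 8 10 4
f 9 1 11
f 9 11 10
f 10 11 12
f 10 12 4
f 11 1 13
f 11 13 12
f 12 13 14
f 12 14 4
f 13 1 15
f 13 15 14
f 14 15 16
f 14 16 4
f 15 1 17
f 15 17 16
f 16 17 18
f 16 18 4
f 17 1 19
f 17 19 18
f 18 19 20
f 18 20 4
f 19 1 21
f 19 21 20
f 20 21 22
f 20 22 4
f 21 1 23
f 21 23 22
f 22 23 24
f 22 24 4
f 23 1 25
f 23 25 24
f 24 25 26
f 24 26 4
f 25 1 27
f 25 27 26
f 26 27 28
f 26 28 4
f 27 1 29
f 27 29 28
f 28 29 30
f 28 30 4
f 29 1 2
f 29 2 30
f 30 2 3
f 30 3 4
f 32 31 35
f 32 35 33
f 33 35 36
f 33 36 34
f 35 31 37
f 35 37 36
f 36 37 38
f 36 38 34
f 37 31 39
f 37 39 38
f 38 39 40
f 38 40 34
f 39 31 41
f 39 41 40
f 40 41 42
f 40 42 34
f 41 31 43
f 41 43 42
f 42 43 44
f 42 44 34
f 43 31 45
f 43 45 44
f 44 45 46
f 44 46 34
f 45 31 47
f 45 47 46
f 46 47 48
f 46 48 34
f 47 31 49
f 47 49 48
f 48 49 50
f 48 50 34
f 49 31 51
f 49 51 50
f 50 51 52
f 50 52 34
f 51 31 53
f 51 53 52
f 52 53 54
f 52 54 34
f 53 31 55
f 53 55 54
f 54 55 56
f 54 56 34
f 55 31 57
f 55 57 56
f 56 57 58
f 56 58 34
f 57 31 59
f 57 59 58
f 58 59 60
f 58 60 34
f 59 31 61
f 59 61 60
f 60 61 62
f 60 62 34
f 61 31 63
f 61 63 62
f 62 63 64
f 62 64 34
f 63 31 32
f 63 32 64
f 64 32 33
f 64 33 34
f 66 68 65
f 69 66 65
f 65 68 67
f 67 69 65
f 66 72 68
f 70 66 69
f 70 72 66
f 68 72 67
f 71 69 67
f 67 72 71
f 71 70 69
f 72 70 71



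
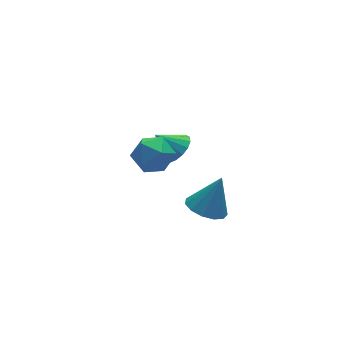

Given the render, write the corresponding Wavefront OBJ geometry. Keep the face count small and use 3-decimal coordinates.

v -1.425 1.359 0.825
v -0.596 1 0.351
v -2.144 -0.12 0.689
v -1.315 -0.479 0.215
v -1.272 -0.239 1.206
v -0.828 0.675 1.29
v -1.912 0.205 -0.25
v -1.468 1.119 -0.166
v -0.897 0.287 -0.313
v -0.502 0.012 0.586
v -2.238 0.868 0.454
v -1.843 0.593 1.353
v -0.108 -1.974 -1.527
v 0.742 -2.006 -1.949
v 0.688 -1.806 0.067
v 0.601 -1.49 -1.933
v 0.235 -1.128 -1.788
v -0.24 -1.034 -1.56
v -0.674 -1.239 -1.322
v -0.928 -1.677 -1.149
v -0.922 -2.209 -1.096
v -0.657 -2.667 -1.18
v -0.219 -2.905 -1.374
v 0.255 -2.847 -1.616
v 0.613 -2.512 -1.831
v 1.128 3.382 -2.896
v 1.661 3.058 -2.29
v 0.332 3.858 -1.944
v 1.809 3.441 -2.357
v 1.801 3.811 -2.549
v 1.639 4.083 -2.82
v 1.36 4.194 -3.108
v 1.028 4.119 -3.348
v 0.719 3.875 -3.485
v 0.504 3.519 -3.487
v 0.432 3.131 -3.353
v 0.519 2.801 -3.115
v 0.746 2.604 -2.827
v 1.061 2.585 -2.555
v 1.391 2.749 -2.361
f 1 12 6
f 1 6 2
f 1 2 8
f 1 8 11
f 1 11 12
f 2 6 10
f 6 12 5
f 12 11 3
f 11 8 7
f 8 2 9
f 4 10 5
f 4 5 3
f 4 3 7
f 4 7 9
f 4 9 10
f 5 10 6
f 3 5 12
f 7 3 11
f 9 7 8
f 10 9 2
f 14 13 16
f 14 16 15
f 16 13 17
f 16 17 15
f 17 13 18
f 17 18 15
f 18 13 19
f 18 19 15
f 19 13 20
f 19 20 15
f 20 13 21
f 20 21 15
f 21 13 22
f 21 22 15
f 22 13 23
f 22 23 15
f 23 13 24
f 23 24 15
f 24 13 25
f 24 25 15
f 25 13 14
f 25 14 15
f 27 26 29
f 27 29 28
f 29 26 30
f 29 30 28
f 30 26 31
f 30 31 28
f 31 26 32
f 31 32 28
f 32 26 33
f 32 33 28
f 33 26 34
f 33 34 28
f 34 26 35
f 34 35 28
f 35 26 36
f 35 36 28
f 36 26 37
f 36 37 28
f 37 26 38
f 37 38 28
f 38 26 39
f 38 39 28
f 39 26 40
f 39 40 28
f 40 26 27
f 40 27 28



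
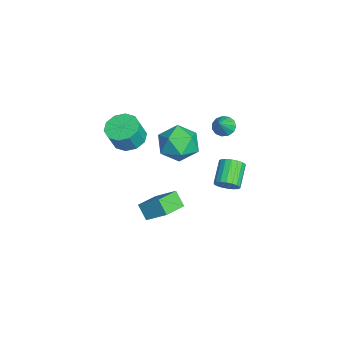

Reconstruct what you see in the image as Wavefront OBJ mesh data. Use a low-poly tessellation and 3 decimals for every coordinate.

v 0.078 0.191 1.253
v 0.916 0.621 1.672
v 0.244 -1.121 2.268
v 1.082 -0.691 2.687
v 0.152 -0.277 2.851
v 0.05 0.534 2.224
v 1.11 -1.034 1.716
v 1.008 -0.223 1.089
v 1.553 -0.136 1.958
v 0.961 0.332 2.66
v 0.199 -0.832 1.28
v -0.393 -0.364 1.982
v -3.06 -2.429 -0.531
v -2.296 -2.59 -0.868
v -1.896 -2.912 0.195
v -2.66 -2.751 0.531
v -2.303 -2.088 -0.713
v -1.903 -2.41 0.349
v -2.599 -1.716 -0.489
v -2.199 -2.038 0.573
v -3.071 -1.617 -0.281
v -2.671 -1.939 0.781
v -3.539 -1.827 -0.169
v -3.139 -2.149 0.894
v -3.824 -2.268 -0.195
v -3.424 -2.59 0.868
v -3.817 -2.77 -0.349
v -3.417 -3.092 0.713
v -3.521 -3.142 -0.573
v -3.121 -3.464 0.489
v -3.049 -3.241 -0.781
v -2.649 -3.563 0.281
v -2.581 -3.031 -0.894
v -2.181 -3.353 0.169
v 3.078 -1.672 -1.112
v 2.638 -2.012 -0.455
v 2.14 -0.913 -1.348
v 1.7 -1.252 -0.692
v 3.58 -0.808 -0.328
v 3.14 -1.147 0.328
v 2.642 -0.048 -0.565
v 2.202 -0.388 0.092
v -2.035 1.834 1.014
v -1.719 2.274 0.872
v -1.305 1.566 1.806
v -1.92 2.377 1.092
v -2.158 2.307 1.287
v -2.357 2.087 1.396
v -2.453 1.787 1.383
v -2.417 1.502 1.254
v -2.259 1.322 1.048
v -2.031 1.305 0.831
v -1.803 1.456 0.672
v -1.649 1.727 0.622
v -1.618 2.032 0.697
v -1.559 1.998 -2.794
v -1.232 2.432 -2.495
v -2.295 2.717 -1.748
v -2.621 2.282 -2.046
v -1.343 2.572 -2.706
v -2.406 2.857 -1.959
v -1.496 2.598 -2.934
v -2.559 2.883 -2.186
v -1.662 2.506 -3.134
v -2.725 2.79 -2.387
v -1.807 2.312 -3.267
v -2.87 2.597 -2.519
v -1.903 2.056 -3.306
v -2.966 2.341 -2.558
v -1.931 1.789 -3.243
v -2.994 2.074 -2.496
v -1.885 1.563 -3.092
v -2.948 1.848 -2.345
v -1.774 1.423 -2.881
v -2.837 1.708 -2.134
v -1.621 1.397 -2.654
v -2.684 1.682 -1.906
v -1.455 1.49 -2.453
v -2.518 1.774 -1.706
v -1.31 1.683 -2.321
v -2.373 1.968 -1.573
v -1.214 1.939 -2.282
v -2.277 2.224 -1.534
v -1.186 2.206 -2.344
v -2.249 2.491 -1.597
f 1 12 6
f 1 6 2
f 1 2 8
f 1 8 11
f 1 11 12
f 2 6 10
f 6 12 5
f 12 11 3
f 11 8 7
f 8 2 9
f 4 10 5
f 4 5 3
f 4 3 7
f 4 7 9
f 4 9 10
f 5 10 6
f 3 5 12
f 7 3 11
f 9 7 8
f 10 9 2
f 14 13 17
f 14 17 15
f 15 17 18
f 15 18 16
f 17 13 19
f 17 19 18
f 18 19 20
f 18 20 16
f 19 13 21
f 19 21 20
f 20 21 22
f 20 22 16
f 21 13 23
f 21 23 22
f 22 23 24
f 22 24 16
f 23 13 25
f 23 25 24
f 24 25 26
f 24 26 16
f 25 13 27
f 25 27 26
f 26 27 28
f 26 28 16
f 27 13 29
f 27 29 28
f 28 29 30
f 28 30 16
f 29 13 31
f 29 31 30
f 30 31 32
f 30 32 16
f 31 13 33
f 31 33 32
f 32 33 34
f 32 34 16
f 33 13 14
f 33 14 34
f 34 14 15
f 34 15 16
f 36 38 35
f 39 36 35
f 35 38 37
f 37 39 35
f 36 42 38
f 40 36 39
f 40 42 36
f 38 42 37
f 41 39 37
f 37 42 41
f 41 40 39
f 42 40 41
f 44 43 46
f 44 46 45
f 46 43 47
f 46 47 45
f 47 43 48
f 47 48 45
f 48 43 49
f 48 49 45
f 49 43 50
f 49 50 45
f 50 43 51
f 50 51 45
f 51 43 52
f 51 52 45
f 52 43 53
f 52 53 45
f 53 43 54
f 53 54 45
f 54 43 55
f 54 55 45
f 55 43 44
f 55 44 45
f 57 56 60
f 57 60 58
f 58 60 61
f 58 61 59
f 60 56 62
f 60 62 61
f 61 62 63
f 61 63 59
f 62 56 64
f 62 64 63
f 63 64 65
f 63 65 59
f 64 56 66
f 64 66 65
f 65 66 67
f 65 67 59
f 66 56 68
f 66 68 67
f 67 68 69
f 67 69 59
f 68 56 70
f 68 70 69
f 69 70 71
f 69 71 59
f 70 56 72
f 70 72 71
f 71 72 73
f 71 73 59
f 72 56 74
f 72 74 73
f 73 74 75
f 73 75 59
f 74 56 76
f 74 76 75
f 75 76 77
f 75 77 59
f 76 56 78
f 76 78 77
f 77 78 79
f 77 79 59
f 78 56 80
f 78 80 79
f 79 80 81
f 79 81 59
f 80 56 82
f 80 82 81
f 81 82 83
f 81 83 59
f 82 56 84
f 82 84 83
f 83 84 85
f 83 85 59
f 84 56 57
f 84 57 85
f 85 57 58
f 85 58 59



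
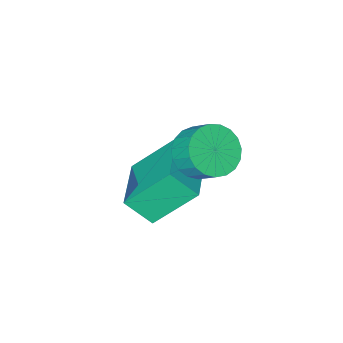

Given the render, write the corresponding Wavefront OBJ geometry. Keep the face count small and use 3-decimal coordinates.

v -0.272 -3.137 -0.26
v 0.305 -3.844 0.595
v 1.102 -1.658 0.037
v 1.678 -2.365 0.892
v 0.902 -3.935 -1.712
v 1.478 -4.642 -0.857
v 2.275 -2.456 -1.415
v 2.852 -3.163 -0.56
v 1.013 -1.848 2.034
v 1.905 -1.644 1.934
v 1.818 -0.928 2.626
v 0.927 -1.132 2.726
v 1.741 -1.415 1.676
v 1.655 -0.698 2.367
v 1.451 -1.26 1.479
v 1.365 -0.543 2.171
v 1.086 -1.207 1.379
v 1 -0.49 2.07
v 0.708 -1.265 1.391
v 0.622 -0.548 2.083
v 0.383 -1.424 1.515
v 0.297 -0.707 2.207
v 0.167 -1.656 1.729
v 0.08 -0.939 2.421
v 0.097 -1.922 1.995
v 0.011 -1.205 2.687
v 0.185 -2.174 2.268
v 0.099 -1.458 2.96
v 0.417 -2.371 2.501
v 0.331 -1.654 3.193
v 0.752 -2.477 2.653
v 0.665 -1.76 3.345
v 1.132 -2.475 2.698
v 1.045 -1.758 3.389
v 1.491 -2.364 2.628
v 1.405 -1.647 3.32
v 1.768 -2.164 2.455
v 1.682 -1.447 3.147
v 1.914 -1.909 2.21
v 1.828 -1.193 2.902
f 2 4 1
f 5 2 1
f 1 4 3
f 3 5 1
f 2 8 4
f 6 2 5
f 6 8 2
f 4 8 3
f 7 5 3
f 3 8 7
f 7 6 5
f 8 6 7
f 10 9 13
f 10 13 11
f 11 13 14
f 11 14 12
f 13 9 15
f 13 15 14
f 14 15 16
f 14 16 12
f 15 9 17
f 15 17 16
f 16 17 18
f 16 18 12
f 17 9 19
f 17 19 18
f 18 19 20
f 18 20 12
f 19 9 21
f 19 21 20
f 20 21 22
f 20 22 12
f 21 9 23
f 21 23 22
f 22 23 24
f 22 24 12
f 23 9 25
f 23 25 24
f 24 25 26
f 24 26 12
f 25 9 27
f 25 27 26
f 26 27 28
f 26 28 12
f 27 9 29
f 27 29 28
f 28 29 30
f 28 30 12
f 29 9 31
f 29 31 30
f 30 31 32
f 30 32 12
f 31 9 33
f 31 33 32
f 32 33 34
f 32 34 12
f 33 9 35
f 33 35 34
f 34 35 36
f 34 36 12
f 35 9 37
f 35 37 36
f 36 37 38
f 36 38 12
f 37 9 39
f 37 39 38
f 38 39 40
f 38 40 12
f 39 9 10
f 39 10 40
f 40 10 11
f 40 11 12



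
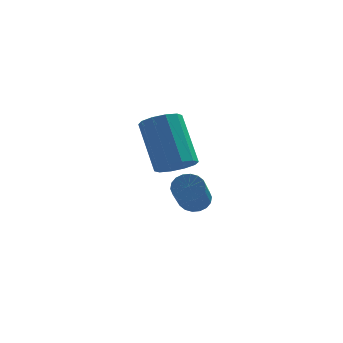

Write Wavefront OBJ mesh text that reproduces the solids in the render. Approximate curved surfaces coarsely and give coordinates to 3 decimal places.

v 2.638 -2.819 0.619
v 3.2 -2.431 0.523
v 2.705 -1.334 2.044
v 2.142 -1.721 2.141
v 2.882 -2.26 0.296
v 2.387 -1.163 1.817
v 2.471 -2.303 0.193
v 1.975 -1.205 1.714
v 2.123 -2.542 0.252
v 1.628 -1.445 1.773
v 1.972 -2.887 0.452
v 1.476 -1.79 1.973
v 2.075 -3.206 0.716
v 1.58 -2.109 2.237
v 2.393 -3.377 0.943
v 1.898 -2.28 2.464
v 2.805 -3.335 1.046
v 2.309 -2.237 2.567
v 3.152 -3.095 0.987
v 2.657 -1.998 2.508
v 3.304 -2.75 0.787
v 2.808 -1.653 2.308
v 3.219 0.327 -2.185
v 3.773 0.309 -2.109
v 3.556 -1.304 -0.88
v 3.001 -1.287 -0.955
v 3.697 0.46 -1.926
v 3.48 -1.154 -0.696
v 3.526 0.584 -1.793
v 3.309 -1.03 -0.564
v 3.294 0.657 -1.739
v 3.077 -0.957 -0.509
v 3.047 0.664 -1.772
v 2.83 -0.949 -0.543
v 2.834 0.605 -1.887
v 2.617 -1.008 -0.658
v 2.697 0.491 -2.062
v 2.48 -1.123 -0.832
v 2.664 0.344 -2.26
v 2.447 -1.269 -1.031
v 2.74 0.194 -2.444
v 2.523 -1.42 -1.214
v 2.911 0.07 -2.576
v 2.694 -1.544 -1.347
v 3.143 -0.003 -2.631
v 2.926 -1.617 -1.401
v 3.39 -0.011 -2.597
v 3.173 -1.624 -1.368
v 3.603 0.048 -2.482
v 3.386 -1.565 -1.253
v 3.74 0.163 -2.308
v 3.523 -1.451 -1.078
f 2 1 5
f 2 5 3
f 3 5 6
f 3 6 4
f 5 1 7
f 5 7 6
f 6 7 8
f 6 8 4
f 7 1 9
f 7 9 8
f 8 9 10
f 8 10 4
f 9 1 11
f 9 11 10
f 10 11 12
f 10 12 4
f 11 1 13
f 11 13 12
f 12 13 14
f 12 14 4
f 13 1 15
f 13 15 14
f 14 15 16
f 14 16 4
f 15 1 17
f 15 17 16
f 16 17 18
f 16 18 4
f 17 1 19
f 17 19 18
f 18 19 20
f 18 20 4
f 19 1 21
f 19 21 20
f 20 21 22
f 20 22 4
f 21 1 2
f 21 2 22
f 22 2 3
f 22 3 4
f 24 23 27
f 24 27 25
f 25 27 28
f 25 28 26
f 27 23 29
f 27 29 28
f 28 29 30
f 28 30 26
f 29 23 31
f 29 31 30
f 30 31 32
f 30 32 26
f 31 23 33
f 31 33 32
f 32 33 34
f 32 34 26
f 33 23 35
f 33 35 34
f 34 35 36
f 34 36 26
f 35 23 37
f 35 37 36
f 36 37 38
f 36 38 26
f 37 23 39
f 37 39 38
f 38 39 40
f 38 40 26
f 39 23 41
f 39 41 40
f 40 41 42
f 40 42 26
f 41 23 43
f 41 43 42
f 42 43 44
f 42 44 26
f 43 23 45
f 43 45 44
f 44 45 46
f 44 46 26
f 45 23 47
f 45 47 46
f 46 47 48
f 46 48 26
f 47 23 49
f 47 49 48
f 48 49 50
f 48 50 26
f 49 23 51
f 49 51 50
f 50 51 52
f 50 52 26
f 51 23 24
f 51 24 52
f 52 24 25
f 52 25 26



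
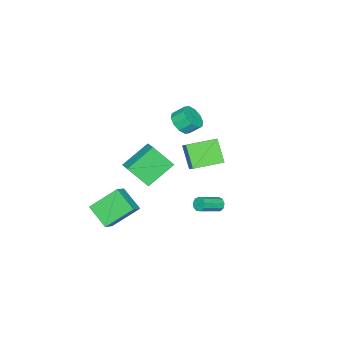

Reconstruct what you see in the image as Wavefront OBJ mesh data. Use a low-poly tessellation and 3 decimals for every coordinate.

v 1.42 -1.067 -0.224
v 1.802 -2.274 1.111
v 2.237 -0.192 0.333
v 2.619 -1.4 1.668
v 3.041 -1.84 -1.388
v 3.423 -3.048 -0.053
v 3.858 -0.966 -0.831
v 4.24 -2.173 0.504
v 3.739 -4.771 -4.394
v 2.594 -3.504 -3.023
v 4.195 -3.35 -5.327
v 3.051 -2.083 -3.955
v 4.689 -4.637 -3.725
v 3.545 -3.37 -2.353
v 5.146 -3.216 -4.657
v 4.001 -1.949 -3.286
v -3.544 -3.205 -0.872
v -3.005 -2.564 -1.276
v -3.336 -1.854 -0.592
v -3.876 -2.495 -0.188
v -3.518 -2.553 -1.535
v -3.849 -1.843 -0.851
v -4.041 -2.791 -1.541
v -4.372 -2.082 -0.857
v -4.374 -3.188 -1.292
v -4.705 -2.478 -0.607
v -4.391 -3.59 -0.882
v -4.722 -2.88 -0.198
v -4.084 -3.846 -0.468
v -4.415 -3.136 0.216
v -3.571 -3.857 -0.209
v -3.902 -3.147 0.475
v -3.048 -3.618 -0.203
v -3.379 -2.909 0.481
v -2.715 -3.222 -0.453
v -3.046 -2.512 0.232
v -2.698 -2.82 -0.862
v -3.029 -2.11 -0.178
v 0.048 1.585 -4.13
v 0.343 1.881 -4.44
v 1.668 1.29 -3.74
v 1.372 0.995 -3.43
v 0.265 2.058 -4.141
v 1.589 1.467 -3.442
v 0.085 2.014 -3.838
v 1.409 1.423 -3.138
v -0.112 1.77 -3.671
v 1.212 1.179 -2.971
v -0.235 1.439 -3.719
v 1.089 0.848 -3.019
v -0.225 1.177 -3.959
v 1.099 0.586 -3.259
v -0.087 1.106 -4.279
v 1.237 0.515 -3.579
v 0.114 1.259 -4.53
v 1.438 0.668 -3.83
v 0.284 1.565 -4.593
v 1.608 0.974 -3.893
v -4.962 -1.684 -2.763
v -3.716 -0.678 -1.467
v -4.252 -0.762 -4.162
v -3.006 0.245 -2.866
v -3.574 -3.105 -2.994
v -2.328 -2.098 -1.698
v -2.864 -2.182 -4.393
v -1.618 -1.176 -3.097
f 2 4 1
f 5 2 1
f 1 4 3
f 3 5 1
f 2 8 4
f 6 2 5
f 6 8 2
f 4 8 3
f 7 5 3
f 3 8 7
f 7 6 5
f 8 6 7
f 10 12 9
f 13 10 9
f 9 12 11
f 11 13 9
f 10 16 12
f 14 10 13
f 14 16 10
f 12 16 11
f 15 13 11
f 11 16 15
f 15 14 13
f 16 14 15
f 18 17 21
f 18 21 19
f 19 21 22
f 19 22 20
f 21 17 23
f 21 23 22
f 22 23 24
f 22 24 20
f 23 17 25
f 23 25 24
f 24 25 26
f 24 26 20
f 25 17 27
f 25 27 26
f 26 27 28
f 26 28 20
f 27 17 29
f 27 29 28
f 28 29 30
f 28 30 20
f 29 17 31
f 29 31 30
f 30 31 32
f 30 32 20
f 31 17 33
f 31 33 32
f 32 33 34
f 32 34 20
f 33 17 35
f 33 35 34
f 34 35 36
f 34 36 20
f 35 17 37
f 35 37 36
f 36 37 38
f 36 38 20
f 37 17 18
f 37 18 38
f 38 18 19
f 38 19 20
f 40 39 43
f 40 43 41
f 41 43 44
f 41 44 42
f 43 39 45
f 43 45 44
f 44 45 46
f 44 46 42
f 45 39 47
f 45 47 46
f 46 47 48
f 46 48 42
f 47 39 49
f 47 49 48
f 48 49 50
f 48 50 42
f 49 39 51
f 49 51 50
f 50 51 52
f 50 52 42
f 51 39 53
f 51 53 52
f 52 53 54
f 52 54 42
f 53 39 55
f 53 55 54
f 54 55 56
f 54 56 42
f 55 39 57
f 55 57 56
f 56 57 58
f 56 58 42
f 57 39 40
f 57 40 58
f 58 40 41
f 58 41 42
f 60 62 59
f 63 60 59
f 59 62 61
f 61 63 59
f 60 66 62
f 64 60 63
f 64 66 60
f 62 66 61
f 65 63 61
f 61 66 65
f 65 64 63
f 66 64 65



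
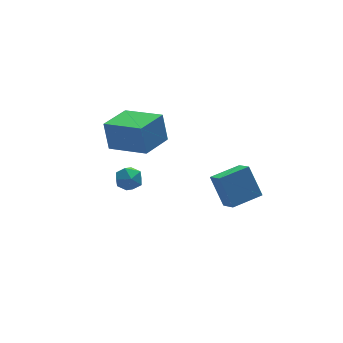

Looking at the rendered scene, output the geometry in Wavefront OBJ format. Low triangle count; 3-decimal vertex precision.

v -1.711 1.202 0.749
v -1.778 1.632 2.227
v -2.88 2.897 0.204
v -2.947 3.327 1.681
v -0.233 2.153 0.539
v -0.3 2.583 2.016
v -1.402 3.848 -0.007
v -1.469 4.278 1.471
v -2.997 -0.066 1.201
v -2.697 -0.517 0.718
v -3.983 -0.703 1.182
v -3.683 -1.154 0.699
v -3.439 -1.139 1.382
v -2.829 -0.745 1.394
v -3.851 -0.475 0.506
v -3.241 -0.081 0.518
v -3.224 -0.769 0.289
v -2.97 -1.18 0.83
v -3.71 -0.04 1.07
v -3.456 -0.451 1.611
v 2.198 0.092 -3.741
v 1.928 1.057 -2.269
v 2.161 1.042 -4.37
v 1.892 2.006 -2.899
v 3.828 0.274 -3.561
v 3.559 1.238 -2.09
v 3.792 1.223 -4.191
v 3.522 2.188 -2.719
f 2 4 1
f 5 2 1
f 1 4 3
f 3 5 1
f 2 8 4
f 6 2 5
f 6 8 2
f 4 8 3
f 7 5 3
f 3 8 7
f 7 6 5
f 8 6 7
f 9 20 14
f 9 14 10
f 9 10 16
f 9 16 19
f 9 19 20
f 10 14 18
f 14 20 13
f 20 19 11
f 19 16 15
f 16 10 17
f 12 18 13
f 12 13 11
f 12 11 15
f 12 15 17
f 12 17 18
f 13 18 14
f 11 13 20
f 15 11 19
f 17 15 16
f 18 17 10
f 22 24 21
f 25 22 21
f 21 24 23
f 23 25 21
f 22 28 24
f 26 22 25
f 26 28 22
f 24 28 23
f 27 25 23
f 23 28 27
f 27 26 25
f 28 26 27



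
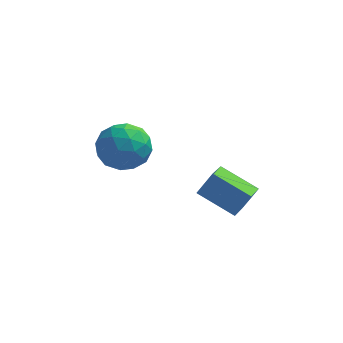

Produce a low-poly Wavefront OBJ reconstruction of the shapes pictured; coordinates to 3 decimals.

v 2.929 -0.706 1.413
v 1.342 -0.19 2.188
v 3.105 0.365 1.062
v 1.518 0.88 1.838
v 3.522 -0.46 2.462
v 1.935 0.055 3.238
v 3.698 0.61 2.112
v 2.111 1.126 2.887
v -2.378 2.005 3.198
v -1.729 2.104 4.226
v -1.831 0.116 3.034
v -1.182 0.215 4.062
v -2.4 0.252 4.104
v -2.738 1.42 4.206
v -0.822 0.8 3.054
v -1.16 1.968 3.156
v -0.767 1.359 4.137
v -1.742 1.021 4.786
v -1.818 1.199 2.474
v -2.793 0.861 3.123
v -2.102 2.22 3.726
v -1.458 -0 3.534
v -2.175 0.022 3.559
v -1.793 0.08 4.163
v -2.695 1.818 3.715
v -2.313 1.876 4.319
v -2.708 0.788 4.247
v -1.247 0.344 2.941
v -0.865 0.402 3.545
v -1.767 2.14 3.097
v -1.385 2.198 3.701
v -0.852 1.432 3.013
v -1.154 1.841 4.278
v -0.833 0.73 4.182
v -0.621 1.075 3.589
v -0.82 1.761 3.649
v -1.728 1.642 4.66
v -1.406 0.531 4.563
v -2.122 0.553 4.588
v -2.321 1.239 4.648
v -1.162 1.204 4.607
v -2.154 1.689 2.697
v -1.832 0.578 2.6
v -1.239 0.981 2.612
v -1.438 1.667 2.672
v -2.727 1.49 3.078
v -2.406 0.379 2.982
v -2.74 0.459 3.611
v -2.939 1.145 3.671
v -2.398 1.016 2.653
f 2 4 1
f 5 2 1
f 1 4 3
f 3 5 1
f 2 8 4
f 6 2 5
f 6 8 2
f 4 8 3
f 7 5 3
f 3 8 7
f 7 6 5
f 8 6 7
f 9 46 25
f 46 20 49
f 25 49 14
f 46 49 25
f 9 25 21
f 25 14 26
f 21 26 10
f 25 26 21
f 9 21 30
f 21 10 31
f 30 31 16
f 21 31 30
f 9 30 42
f 30 16 45
f 42 45 19
f 30 45 42
f 9 42 46
f 42 19 50
f 46 50 20
f 42 50 46
f 10 26 37
f 26 14 40
f 37 40 18
f 26 40 37
f 14 49 27
f 49 20 48
f 27 48 13
f 49 48 27
f 20 50 47
f 50 19 43
f 47 43 11
f 50 43 47
f 19 45 44
f 45 16 32
f 44 32 15
f 45 32 44
f 16 31 36
f 31 10 33
f 36 33 17
f 31 33 36
f 12 38 24
f 38 18 39
f 24 39 13
f 38 39 24
f 12 24 22
f 24 13 23
f 22 23 11
f 24 23 22
f 12 22 29
f 22 11 28
f 29 28 15
f 22 28 29
f 12 29 34
f 29 15 35
f 34 35 17
f 29 35 34
f 12 34 38
f 34 17 41
f 38 41 18
f 34 41 38
f 13 39 27
f 39 18 40
f 27 40 14
f 39 40 27
f 11 23 47
f 23 13 48
f 47 48 20
f 23 48 47
f 15 28 44
f 28 11 43
f 44 43 19
f 28 43 44
f 17 35 36
f 35 15 32
f 36 32 16
f 35 32 36
f 18 41 37
f 41 17 33
f 37 33 10
f 41 33 37

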